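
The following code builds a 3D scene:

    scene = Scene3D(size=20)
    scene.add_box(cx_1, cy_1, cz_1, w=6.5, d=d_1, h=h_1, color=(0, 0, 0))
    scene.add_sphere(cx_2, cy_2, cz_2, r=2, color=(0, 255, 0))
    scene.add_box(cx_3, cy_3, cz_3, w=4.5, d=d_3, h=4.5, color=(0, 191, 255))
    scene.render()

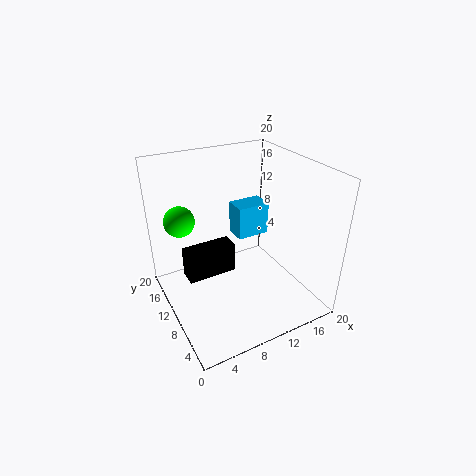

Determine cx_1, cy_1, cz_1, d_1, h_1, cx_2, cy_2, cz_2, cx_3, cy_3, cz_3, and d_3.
cx_1 = 2
cy_1 = 8
cz_1 = 6.5
d_1 = 2.5
h_1 = 4
cx_2 = 2.5
cy_2 = 12
cz_2 = 13.5
cx_3 = 10
cy_3 = 9.5
cz_3 = 10
d_3 = 3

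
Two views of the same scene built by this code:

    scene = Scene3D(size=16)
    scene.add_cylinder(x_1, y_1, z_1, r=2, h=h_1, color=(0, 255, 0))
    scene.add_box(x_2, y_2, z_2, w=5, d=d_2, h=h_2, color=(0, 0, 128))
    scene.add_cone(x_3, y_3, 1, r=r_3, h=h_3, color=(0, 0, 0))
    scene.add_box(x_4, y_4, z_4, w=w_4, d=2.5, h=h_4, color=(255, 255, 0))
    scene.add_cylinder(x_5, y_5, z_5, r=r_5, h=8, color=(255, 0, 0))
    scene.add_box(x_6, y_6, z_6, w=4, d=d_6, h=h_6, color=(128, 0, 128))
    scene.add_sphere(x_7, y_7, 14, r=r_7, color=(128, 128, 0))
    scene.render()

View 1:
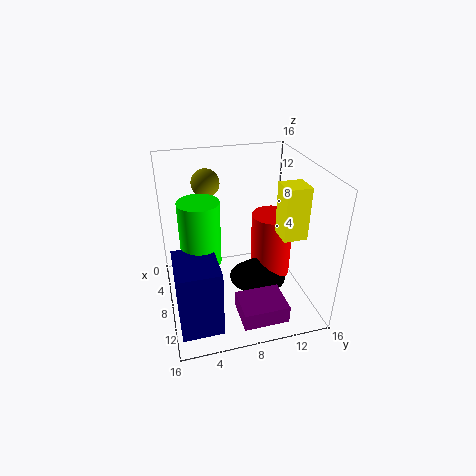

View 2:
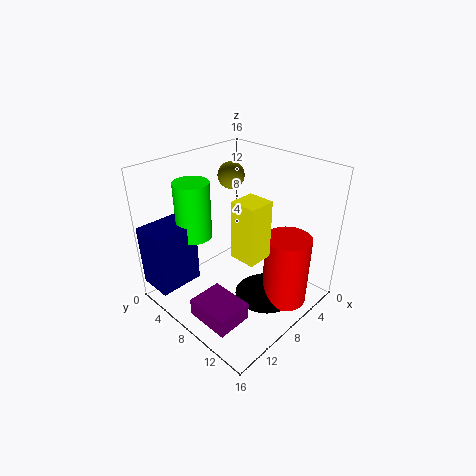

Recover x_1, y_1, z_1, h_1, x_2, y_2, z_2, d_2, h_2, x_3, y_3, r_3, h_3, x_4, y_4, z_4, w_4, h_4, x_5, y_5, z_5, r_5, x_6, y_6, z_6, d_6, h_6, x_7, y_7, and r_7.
x_1 = 10.5
y_1 = 3.5
z_1 = 7.5
h_1 = 6.5
x_2 = 11
y_2 = 0.5
z_2 = 2.5
d_2 = 4
h_2 = 7
x_3 = 6.5
y_3 = 11
r_3 = 3.5
h_3 = 3
x_4 = 10
y_4 = 11.5
z_4 = 9.5
w_4 = 2.5
h_4 = 5.5
x_5 = 5.5
y_5 = 13
z_5 = 1
r_5 = 2.5
x_6 = 10.5
y_6 = 7
z_6 = 0.5
d_6 = 5
h_6 = 2
x_7 = 6
y_7 = 5
r_7 = 1.5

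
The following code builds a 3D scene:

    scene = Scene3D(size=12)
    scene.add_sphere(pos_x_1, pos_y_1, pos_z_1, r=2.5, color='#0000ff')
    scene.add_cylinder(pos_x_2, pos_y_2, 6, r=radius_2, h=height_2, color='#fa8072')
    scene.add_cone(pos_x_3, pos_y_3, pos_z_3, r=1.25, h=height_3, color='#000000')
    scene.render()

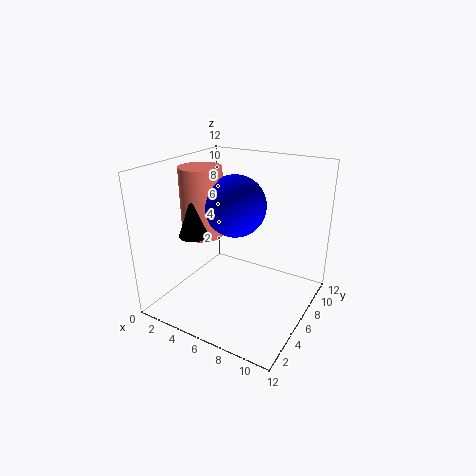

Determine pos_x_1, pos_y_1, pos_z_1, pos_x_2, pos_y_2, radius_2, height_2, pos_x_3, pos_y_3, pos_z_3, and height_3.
pos_x_1 = 5.75, pos_y_1 = 6, pos_z_1 = 8.75, pos_x_2 = 3, pos_y_2 = 5.25, radius_2 = 1.75, height_2 = 5.75, pos_x_3 = 3.25, pos_y_3 = 3.75, pos_z_3 = 6.5, height_3 = 3.5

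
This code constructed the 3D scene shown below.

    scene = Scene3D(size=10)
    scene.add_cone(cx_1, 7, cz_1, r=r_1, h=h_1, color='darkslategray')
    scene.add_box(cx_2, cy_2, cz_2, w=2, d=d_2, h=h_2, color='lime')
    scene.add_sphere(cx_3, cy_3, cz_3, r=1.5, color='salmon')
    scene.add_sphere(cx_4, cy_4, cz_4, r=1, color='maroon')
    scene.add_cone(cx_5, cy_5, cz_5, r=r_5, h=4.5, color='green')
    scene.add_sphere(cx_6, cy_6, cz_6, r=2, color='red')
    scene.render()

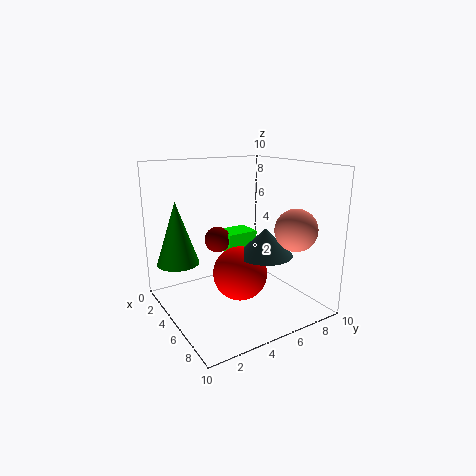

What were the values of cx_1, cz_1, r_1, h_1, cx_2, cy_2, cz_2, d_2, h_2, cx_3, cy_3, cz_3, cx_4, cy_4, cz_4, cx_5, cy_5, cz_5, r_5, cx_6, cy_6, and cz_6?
cx_1 = 5.5; cz_1 = 3.5; r_1 = 2; h_1 = 2; cx_2 = 1; cy_2 = 5.5; cz_2 = 3; d_2 = 2.5; h_2 = 1.5; cx_3 = 7; cy_3 = 8.5; cz_3 = 5.5; cx_4 = 2; cy_4 = 5; cz_4 = 4; cx_5 = 2.5; cy_5 = 1.5; cz_5 = 3; r_5 = 1.5; cx_6 = 4.5; cy_6 = 5.5; cz_6 = 2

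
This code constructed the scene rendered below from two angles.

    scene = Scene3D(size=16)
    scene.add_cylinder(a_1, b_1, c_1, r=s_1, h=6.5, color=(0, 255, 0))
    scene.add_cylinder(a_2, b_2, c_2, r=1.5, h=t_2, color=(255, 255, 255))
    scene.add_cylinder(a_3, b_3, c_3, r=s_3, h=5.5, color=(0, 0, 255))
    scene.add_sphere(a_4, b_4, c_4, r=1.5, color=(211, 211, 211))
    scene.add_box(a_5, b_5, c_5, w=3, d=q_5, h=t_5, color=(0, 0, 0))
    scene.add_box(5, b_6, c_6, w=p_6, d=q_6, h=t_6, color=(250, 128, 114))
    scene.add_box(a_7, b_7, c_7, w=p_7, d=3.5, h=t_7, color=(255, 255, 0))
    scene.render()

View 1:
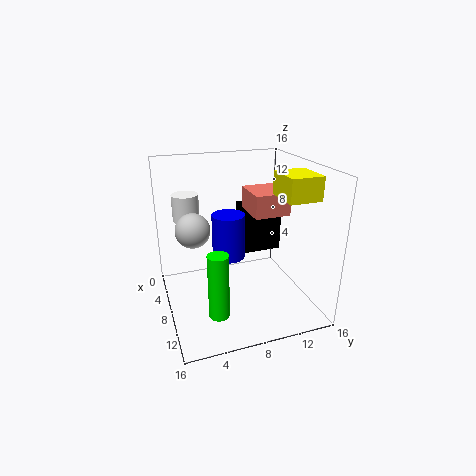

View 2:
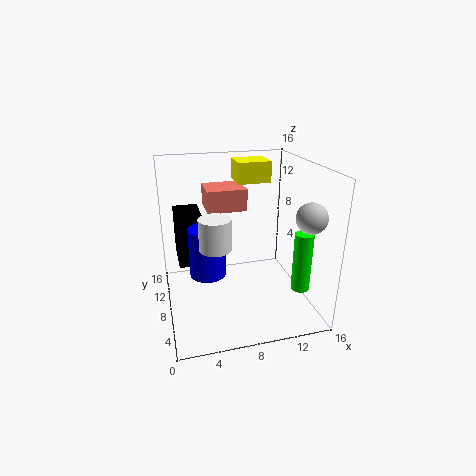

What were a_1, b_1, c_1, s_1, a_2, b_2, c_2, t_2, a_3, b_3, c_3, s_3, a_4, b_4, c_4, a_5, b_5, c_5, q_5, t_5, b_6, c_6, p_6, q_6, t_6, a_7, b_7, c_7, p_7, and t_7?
a_1 = 14
b_1 = 4
c_1 = 3
s_1 = 1
a_2 = 4.5
b_2 = 3
c_2 = 9.5
t_2 = 3
a_3 = 4.5
b_3 = 8
c_3 = 4
s_3 = 2
a_4 = 13.5
b_4 = 2
c_4 = 12
a_5 = 1.5
b_5 = 10
c_5 = 4
q_5 = 5
t_5 = 6
b_6 = 9.5
c_6 = 10.5
p_6 = 4.5
q_6 = 4
t_6 = 2.5
a_7 = 9
b_7 = 11.5
c_7 = 13
p_7 = 4
t_7 = 2.5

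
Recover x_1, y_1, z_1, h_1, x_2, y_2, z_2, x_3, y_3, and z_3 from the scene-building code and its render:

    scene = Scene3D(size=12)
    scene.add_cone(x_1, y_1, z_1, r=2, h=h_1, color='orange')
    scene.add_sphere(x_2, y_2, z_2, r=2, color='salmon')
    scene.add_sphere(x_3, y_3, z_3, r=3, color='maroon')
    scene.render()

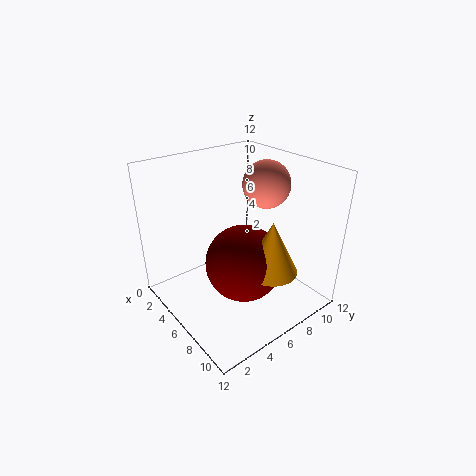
x_1 = 10; y_1 = 6; z_1 = 5; h_1 = 4; x_2 = 6; y_2 = 9; z_2 = 10; x_3 = 8; y_3 = 5; z_3 = 5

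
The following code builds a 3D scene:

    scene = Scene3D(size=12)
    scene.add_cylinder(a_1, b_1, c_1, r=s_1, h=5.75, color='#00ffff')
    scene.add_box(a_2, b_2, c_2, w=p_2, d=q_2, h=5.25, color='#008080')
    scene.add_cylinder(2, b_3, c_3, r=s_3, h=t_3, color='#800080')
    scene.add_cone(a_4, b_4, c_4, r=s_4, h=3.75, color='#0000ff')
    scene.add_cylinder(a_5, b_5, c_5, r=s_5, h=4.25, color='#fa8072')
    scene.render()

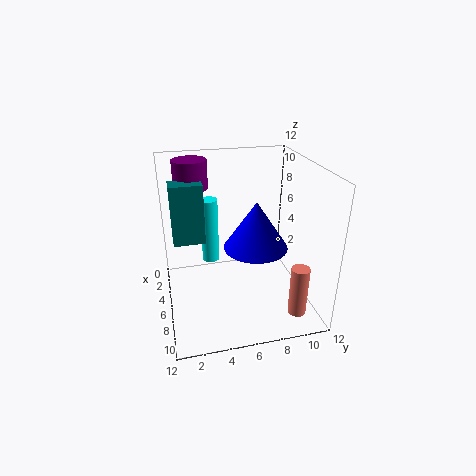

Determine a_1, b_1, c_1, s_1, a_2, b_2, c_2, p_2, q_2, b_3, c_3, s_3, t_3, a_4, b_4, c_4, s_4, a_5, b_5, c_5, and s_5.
a_1 = 3.75
b_1 = 4
c_1 = 3
s_1 = 0.75
a_2 = 2.75
b_2 = 0.75
c_2 = 5
p_2 = 1.75
q_2 = 2.75
b_3 = 2.75
c_3 = 9.25
s_3 = 1.5
t_3 = 2.5
a_4 = 7.75
b_4 = 7
c_4 = 6
s_4 = 2.5
a_5 = 9.5
b_5 = 10.25
c_5 = 0.25
s_5 = 0.75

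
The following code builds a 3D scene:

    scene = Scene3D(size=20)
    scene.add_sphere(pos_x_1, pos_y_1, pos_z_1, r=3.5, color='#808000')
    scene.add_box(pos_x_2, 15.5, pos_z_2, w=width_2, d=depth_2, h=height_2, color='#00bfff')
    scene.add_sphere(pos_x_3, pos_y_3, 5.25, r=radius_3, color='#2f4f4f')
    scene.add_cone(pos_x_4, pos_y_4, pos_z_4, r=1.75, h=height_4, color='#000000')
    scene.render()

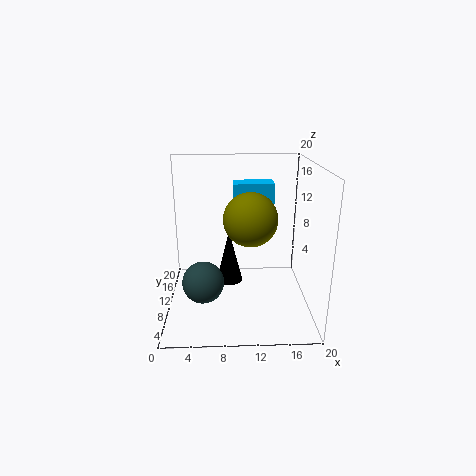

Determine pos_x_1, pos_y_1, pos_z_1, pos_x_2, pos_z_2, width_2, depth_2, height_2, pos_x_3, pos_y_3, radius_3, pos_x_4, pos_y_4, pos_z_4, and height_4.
pos_x_1 = 11.5; pos_y_1 = 7.5; pos_z_1 = 13.5; pos_x_2 = 9.5; pos_z_2 = 13; width_2 = 6.25; depth_2 = 3.5; height_2 = 3.25; pos_x_3 = 5.25; pos_y_3 = 6.25; radius_3 = 2.75; pos_x_4 = 8.75; pos_y_4 = 8; pos_z_4 = 4.75; height_4 = 7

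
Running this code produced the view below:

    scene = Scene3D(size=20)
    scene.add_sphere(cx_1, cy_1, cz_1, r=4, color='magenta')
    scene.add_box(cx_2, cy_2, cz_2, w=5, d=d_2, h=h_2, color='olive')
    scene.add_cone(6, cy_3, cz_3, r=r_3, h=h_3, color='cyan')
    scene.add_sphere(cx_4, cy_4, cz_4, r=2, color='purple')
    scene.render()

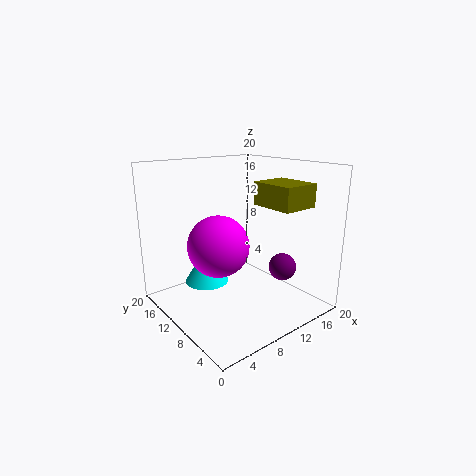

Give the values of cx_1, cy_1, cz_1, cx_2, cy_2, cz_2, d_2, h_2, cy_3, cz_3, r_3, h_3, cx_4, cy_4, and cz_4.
cx_1 = 6; cy_1 = 9; cz_1 = 10; cx_2 = 11; cy_2 = 2; cz_2 = 15; d_2 = 6; h_2 = 3; cy_3 = 12; cz_3 = 4; r_3 = 3; h_3 = 5; cx_4 = 16; cy_4 = 7; cz_4 = 5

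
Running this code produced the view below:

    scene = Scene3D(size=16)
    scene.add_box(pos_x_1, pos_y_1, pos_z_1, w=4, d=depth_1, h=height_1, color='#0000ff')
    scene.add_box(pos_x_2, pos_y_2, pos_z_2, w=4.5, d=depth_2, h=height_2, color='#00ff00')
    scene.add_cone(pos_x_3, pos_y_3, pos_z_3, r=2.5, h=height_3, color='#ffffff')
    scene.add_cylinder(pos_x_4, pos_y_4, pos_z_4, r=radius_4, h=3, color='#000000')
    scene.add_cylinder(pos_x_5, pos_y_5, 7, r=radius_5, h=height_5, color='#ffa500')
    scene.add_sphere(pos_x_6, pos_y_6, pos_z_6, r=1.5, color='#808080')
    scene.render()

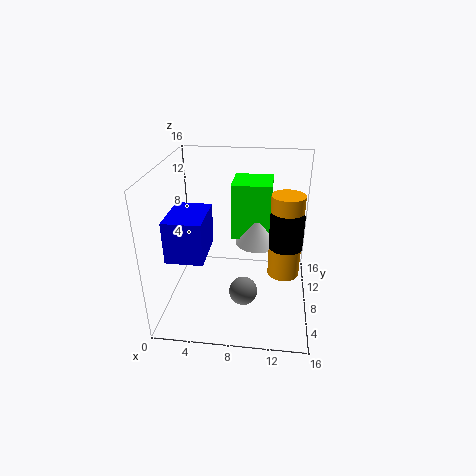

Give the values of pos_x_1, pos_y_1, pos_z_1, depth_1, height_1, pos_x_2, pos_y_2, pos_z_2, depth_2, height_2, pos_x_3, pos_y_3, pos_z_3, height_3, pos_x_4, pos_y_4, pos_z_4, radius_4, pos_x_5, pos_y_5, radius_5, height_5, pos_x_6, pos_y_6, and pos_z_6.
pos_x_1 = 1, pos_y_1 = 3.5, pos_z_1 = 7, depth_1 = 5.5, height_1 = 4.5, pos_x_2 = 7, pos_y_2 = 9.5, pos_z_2 = 7, depth_2 = 4.5, height_2 = 6.5, pos_x_3 = 10, pos_y_3 = 10, pos_z_3 = 6.5, height_3 = 3.5, pos_x_4 = 13, pos_y_4 = 2.5, pos_z_4 = 10.5, radius_4 = 1.5, pos_x_5 = 13, pos_y_5 = 3.5, radius_5 = 1.5, height_5 = 8, pos_x_6 = 9, pos_y_6 = 4.5, pos_z_6 = 3.5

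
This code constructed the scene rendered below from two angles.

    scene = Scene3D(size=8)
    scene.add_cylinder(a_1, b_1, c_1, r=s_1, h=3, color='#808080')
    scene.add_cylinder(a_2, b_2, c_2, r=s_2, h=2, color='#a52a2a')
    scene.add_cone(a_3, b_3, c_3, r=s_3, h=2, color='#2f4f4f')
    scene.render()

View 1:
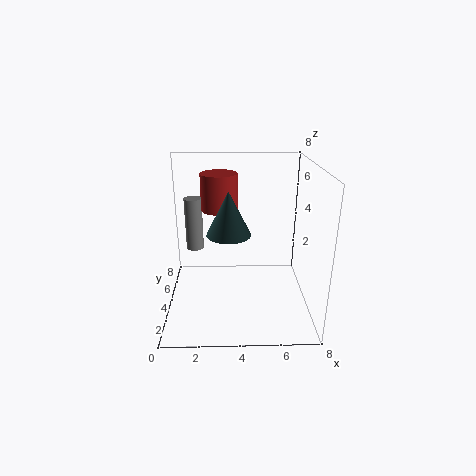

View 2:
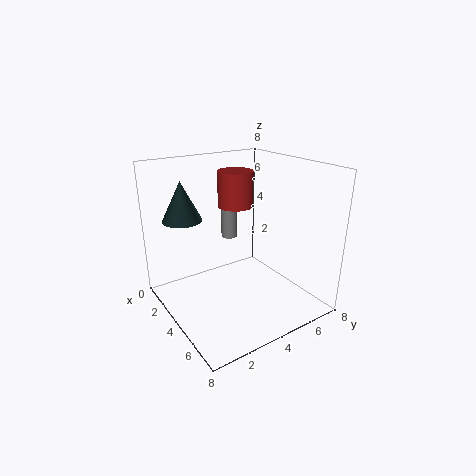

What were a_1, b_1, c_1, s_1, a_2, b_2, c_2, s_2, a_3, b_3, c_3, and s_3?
a_1 = 1.5
b_1 = 5
c_1 = 3
s_1 = 0.5
a_2 = 3
b_2 = 4.5
c_2 = 5.5
s_2 = 1
a_3 = 3.5
b_3 = 1
c_3 = 5.5
s_3 = 1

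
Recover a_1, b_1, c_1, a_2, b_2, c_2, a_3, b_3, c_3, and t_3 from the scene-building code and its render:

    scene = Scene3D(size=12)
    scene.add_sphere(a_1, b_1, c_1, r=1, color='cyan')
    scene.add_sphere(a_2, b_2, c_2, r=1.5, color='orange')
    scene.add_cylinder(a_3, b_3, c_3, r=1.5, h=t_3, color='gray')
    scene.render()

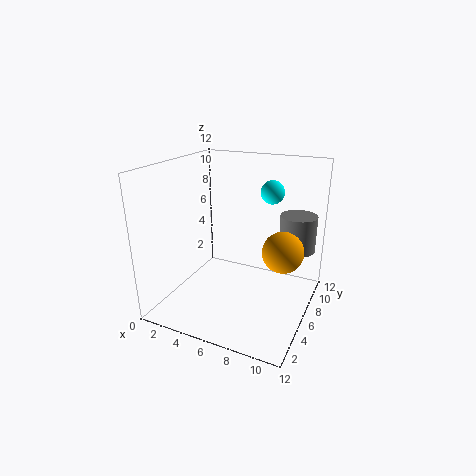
a_1 = 8; b_1 = 8.5; c_1 = 9.5; a_2 = 10.5; b_2 = 4; c_2 = 6.5; a_3 = 10.5; b_3 = 8; c_3 = 5; t_3 = 3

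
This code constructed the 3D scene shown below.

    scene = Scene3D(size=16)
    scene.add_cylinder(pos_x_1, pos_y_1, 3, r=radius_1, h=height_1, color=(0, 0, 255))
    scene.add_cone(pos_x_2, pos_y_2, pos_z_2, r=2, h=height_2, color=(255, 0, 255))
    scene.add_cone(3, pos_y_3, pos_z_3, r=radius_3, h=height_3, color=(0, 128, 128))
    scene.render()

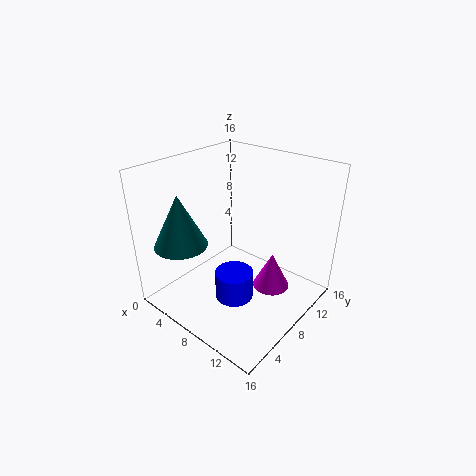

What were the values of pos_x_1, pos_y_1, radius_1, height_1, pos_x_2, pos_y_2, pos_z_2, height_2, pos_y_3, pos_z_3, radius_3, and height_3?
pos_x_1 = 10, pos_y_1 = 5, radius_1 = 2, height_1 = 3, pos_x_2 = 12, pos_y_2 = 9, pos_z_2 = 3, height_2 = 4, pos_y_3 = 4, pos_z_3 = 7, radius_3 = 3, height_3 = 6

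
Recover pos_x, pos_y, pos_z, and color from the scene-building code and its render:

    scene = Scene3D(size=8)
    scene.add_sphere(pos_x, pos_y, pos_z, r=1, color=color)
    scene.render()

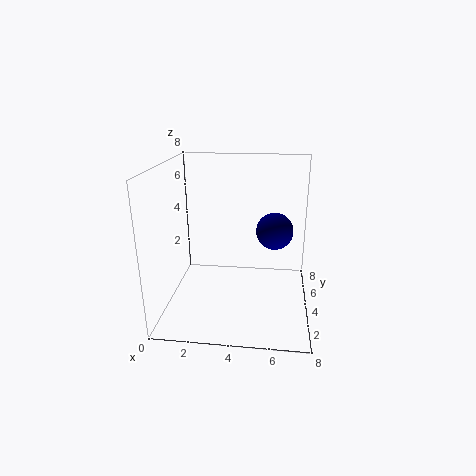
pos_x = 6
pos_y = 4
pos_z = 4.5
color = 'navy'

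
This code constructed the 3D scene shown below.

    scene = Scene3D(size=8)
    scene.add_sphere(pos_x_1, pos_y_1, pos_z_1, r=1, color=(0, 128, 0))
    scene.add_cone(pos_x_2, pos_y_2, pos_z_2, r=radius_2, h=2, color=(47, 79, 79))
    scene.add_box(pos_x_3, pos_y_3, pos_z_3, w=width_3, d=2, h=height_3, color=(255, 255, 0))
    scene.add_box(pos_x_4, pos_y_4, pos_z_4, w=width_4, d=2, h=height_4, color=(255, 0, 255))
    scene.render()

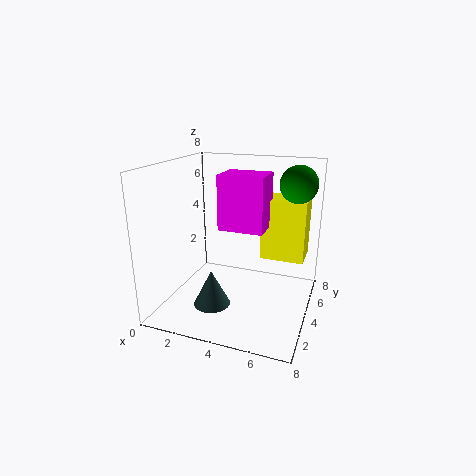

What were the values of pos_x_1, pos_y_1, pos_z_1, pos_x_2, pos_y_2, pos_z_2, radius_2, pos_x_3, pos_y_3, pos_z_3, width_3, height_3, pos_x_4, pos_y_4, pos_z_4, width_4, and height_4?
pos_x_1 = 7
pos_y_1 = 5
pos_z_1 = 7
pos_x_2 = 3
pos_y_2 = 2.5
pos_z_2 = 0.5
radius_2 = 1
pos_x_3 = 5
pos_y_3 = 5
pos_z_3 = 2.5
width_3 = 2.5
height_3 = 3.5
pos_x_4 = 3
pos_y_4 = 3.5
pos_z_4 = 4.5
width_4 = 2.5
height_4 = 3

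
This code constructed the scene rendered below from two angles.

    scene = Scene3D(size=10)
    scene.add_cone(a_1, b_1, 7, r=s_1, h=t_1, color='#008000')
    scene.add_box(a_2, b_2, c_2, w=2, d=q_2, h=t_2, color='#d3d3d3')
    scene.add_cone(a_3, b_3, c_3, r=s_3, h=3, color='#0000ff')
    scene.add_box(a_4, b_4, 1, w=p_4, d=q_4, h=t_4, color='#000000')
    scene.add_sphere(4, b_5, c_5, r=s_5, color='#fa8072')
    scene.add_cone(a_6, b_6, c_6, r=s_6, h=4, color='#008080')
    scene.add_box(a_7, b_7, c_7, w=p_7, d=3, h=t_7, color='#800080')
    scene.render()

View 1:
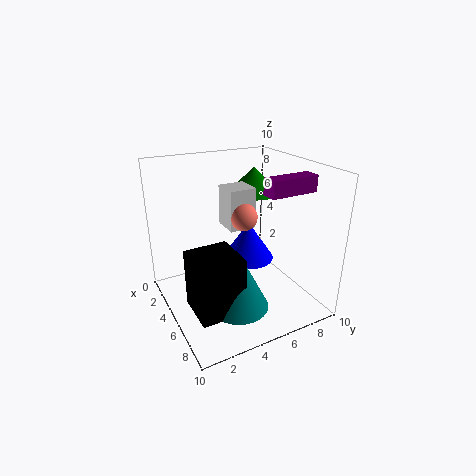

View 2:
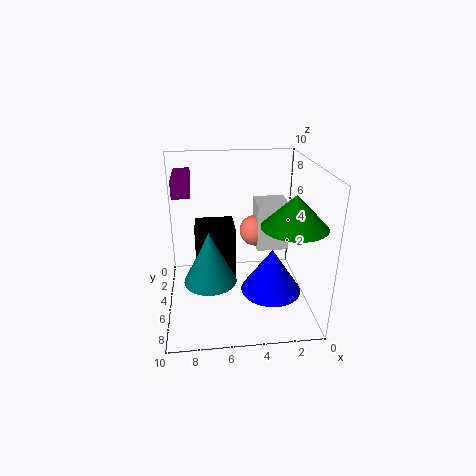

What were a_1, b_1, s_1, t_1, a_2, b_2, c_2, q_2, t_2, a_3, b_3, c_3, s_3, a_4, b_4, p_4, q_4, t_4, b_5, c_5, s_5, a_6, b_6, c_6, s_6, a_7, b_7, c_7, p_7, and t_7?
a_1 = 2; b_1 = 8; s_1 = 2; t_1 = 2; a_2 = 2; b_2 = 5; c_2 = 5; q_2 = 2; t_2 = 3; a_3 = 3; b_3 = 7; c_3 = 2; s_3 = 2; a_4 = 5; b_4 = 1; p_4 = 3; q_4 = 3; t_4 = 4; b_5 = 6; c_5 = 6; s_5 = 1; a_6 = 7; b_6 = 4; c_6 = 1; s_6 = 2; a_7 = 8; b_7 = 5; c_7 = 9; p_7 = 1; t_7 = 1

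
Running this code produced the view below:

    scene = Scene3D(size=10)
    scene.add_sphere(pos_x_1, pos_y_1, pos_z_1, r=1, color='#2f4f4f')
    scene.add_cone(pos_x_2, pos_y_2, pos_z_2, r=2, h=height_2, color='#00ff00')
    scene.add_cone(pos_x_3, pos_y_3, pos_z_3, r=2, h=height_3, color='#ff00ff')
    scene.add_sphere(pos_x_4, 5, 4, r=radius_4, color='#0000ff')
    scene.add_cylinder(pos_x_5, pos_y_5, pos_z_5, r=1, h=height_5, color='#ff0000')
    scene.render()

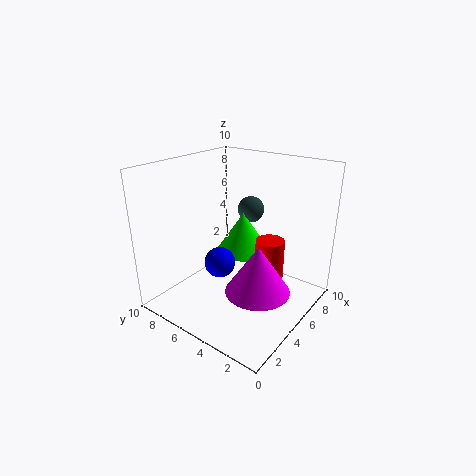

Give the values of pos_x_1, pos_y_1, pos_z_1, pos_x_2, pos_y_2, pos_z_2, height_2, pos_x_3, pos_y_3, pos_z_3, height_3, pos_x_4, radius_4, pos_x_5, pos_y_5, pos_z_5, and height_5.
pos_x_1 = 8
pos_y_1 = 6
pos_z_1 = 6
pos_x_2 = 7
pos_y_2 = 6
pos_z_2 = 3
height_2 = 3
pos_x_3 = 3
pos_y_3 = 2
pos_z_3 = 3
height_3 = 3
pos_x_4 = 3
radius_4 = 1
pos_x_5 = 6
pos_y_5 = 3
pos_z_5 = 2
height_5 = 3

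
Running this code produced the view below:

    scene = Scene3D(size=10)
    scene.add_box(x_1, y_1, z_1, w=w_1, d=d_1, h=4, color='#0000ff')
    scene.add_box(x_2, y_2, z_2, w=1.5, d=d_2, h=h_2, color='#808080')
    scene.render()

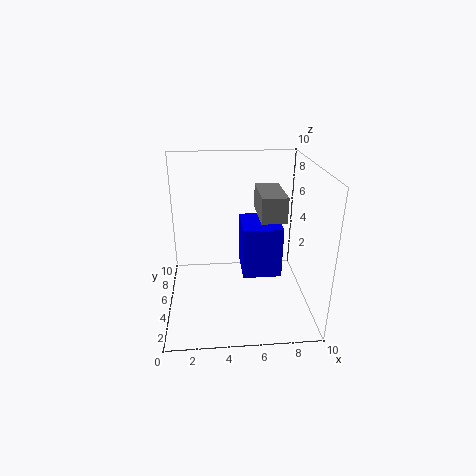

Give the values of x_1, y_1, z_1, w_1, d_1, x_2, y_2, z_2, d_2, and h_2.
x_1 = 5.5, y_1 = 6, z_1 = 1, w_1 = 3, d_1 = 3.5, x_2 = 6, y_2 = 1.5, z_2 = 7.5, d_2 = 3, h_2 = 1.5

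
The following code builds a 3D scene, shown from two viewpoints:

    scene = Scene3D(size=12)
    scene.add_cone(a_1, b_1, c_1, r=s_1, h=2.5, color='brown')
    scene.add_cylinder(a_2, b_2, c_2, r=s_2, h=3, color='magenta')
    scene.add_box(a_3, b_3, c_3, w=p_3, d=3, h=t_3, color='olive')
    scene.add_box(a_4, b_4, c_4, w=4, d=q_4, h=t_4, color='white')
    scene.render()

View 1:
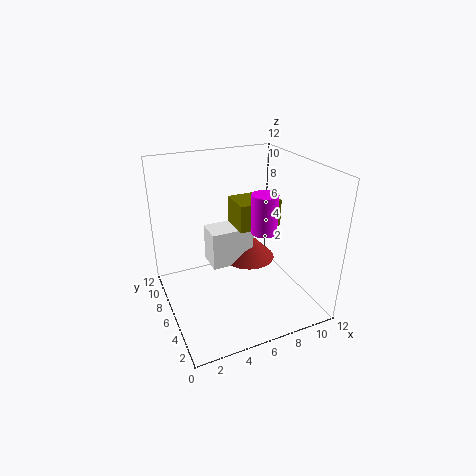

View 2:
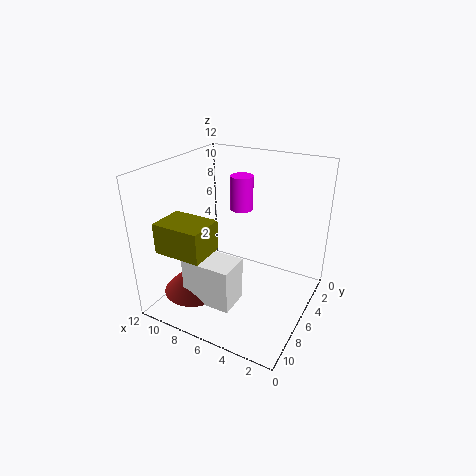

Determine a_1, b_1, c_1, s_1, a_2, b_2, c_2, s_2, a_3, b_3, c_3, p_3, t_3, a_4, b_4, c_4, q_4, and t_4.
a_1 = 8.5, b_1 = 9, c_1 = 2, s_1 = 2.5, a_2 = 7, b_2 = 3.5, c_2 = 7.5, s_2 = 1, a_3 = 7, b_3 = 7.5, c_3 = 5.5, p_3 = 4, t_3 = 2.5, a_4 = 4.5, b_4 = 8, c_4 = 2, q_4 = 2.5, t_4 = 3.5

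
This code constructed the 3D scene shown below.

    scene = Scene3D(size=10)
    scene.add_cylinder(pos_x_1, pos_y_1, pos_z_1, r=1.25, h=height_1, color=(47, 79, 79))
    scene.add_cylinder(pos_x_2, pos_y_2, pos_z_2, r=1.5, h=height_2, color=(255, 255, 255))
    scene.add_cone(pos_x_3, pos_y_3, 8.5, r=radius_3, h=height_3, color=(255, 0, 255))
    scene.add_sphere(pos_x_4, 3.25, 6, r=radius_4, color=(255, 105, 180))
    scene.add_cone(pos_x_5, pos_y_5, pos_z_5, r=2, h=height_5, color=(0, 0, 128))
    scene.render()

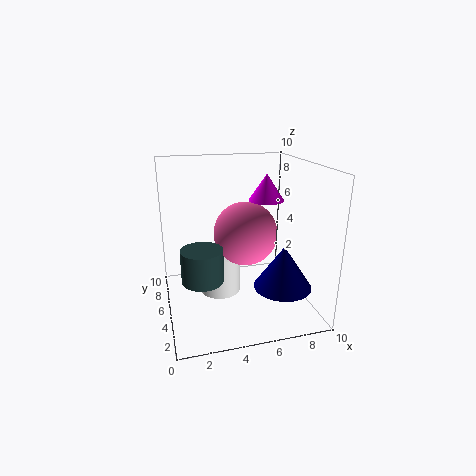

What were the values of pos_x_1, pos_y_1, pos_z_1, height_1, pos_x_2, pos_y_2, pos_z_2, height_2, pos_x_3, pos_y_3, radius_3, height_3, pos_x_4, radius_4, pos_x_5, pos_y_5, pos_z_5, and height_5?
pos_x_1 = 2
pos_y_1 = 2
pos_z_1 = 3.75
height_1 = 2
pos_x_2 = 4
pos_y_2 = 6.5
pos_z_2 = 0.25
height_2 = 3
pos_x_3 = 5.75
pos_y_3 = 1.75
radius_3 = 1
height_3 = 1.5
pos_x_4 = 5
radius_4 = 2
pos_x_5 = 7.75
pos_y_5 = 3.25
pos_z_5 = 1.75
height_5 = 3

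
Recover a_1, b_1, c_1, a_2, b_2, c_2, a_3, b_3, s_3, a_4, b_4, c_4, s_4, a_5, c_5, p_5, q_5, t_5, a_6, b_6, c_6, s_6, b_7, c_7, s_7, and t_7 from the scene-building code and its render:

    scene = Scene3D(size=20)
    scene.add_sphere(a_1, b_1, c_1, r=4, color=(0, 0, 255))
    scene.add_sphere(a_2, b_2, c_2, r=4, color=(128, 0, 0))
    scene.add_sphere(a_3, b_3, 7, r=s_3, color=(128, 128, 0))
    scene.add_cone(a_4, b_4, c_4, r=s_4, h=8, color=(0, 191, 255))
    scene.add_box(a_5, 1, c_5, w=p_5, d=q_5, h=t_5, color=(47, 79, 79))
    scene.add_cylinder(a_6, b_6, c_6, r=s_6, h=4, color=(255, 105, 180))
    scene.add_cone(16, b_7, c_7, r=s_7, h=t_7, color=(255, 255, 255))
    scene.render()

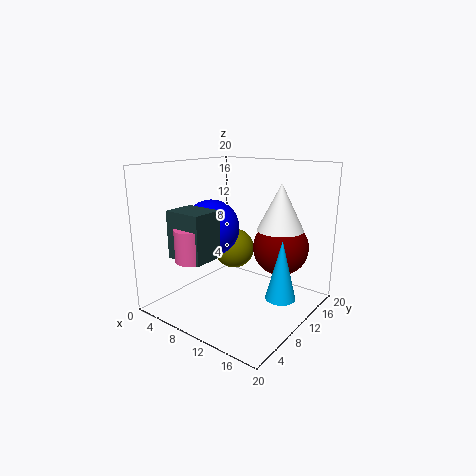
a_1 = 6; b_1 = 9; c_1 = 11; a_2 = 14; b_2 = 15; c_2 = 8; a_3 = 7; b_3 = 13; s_3 = 3; a_4 = 17; b_4 = 10; c_4 = 3; s_4 = 2; a_5 = 6; c_5 = 9; p_5 = 5; q_5 = 4; t_5 = 6; a_6 = 9; b_6 = 2; c_6 = 9; s_6 = 2; b_7 = 11; c_7 = 12; s_7 = 3; t_7 = 6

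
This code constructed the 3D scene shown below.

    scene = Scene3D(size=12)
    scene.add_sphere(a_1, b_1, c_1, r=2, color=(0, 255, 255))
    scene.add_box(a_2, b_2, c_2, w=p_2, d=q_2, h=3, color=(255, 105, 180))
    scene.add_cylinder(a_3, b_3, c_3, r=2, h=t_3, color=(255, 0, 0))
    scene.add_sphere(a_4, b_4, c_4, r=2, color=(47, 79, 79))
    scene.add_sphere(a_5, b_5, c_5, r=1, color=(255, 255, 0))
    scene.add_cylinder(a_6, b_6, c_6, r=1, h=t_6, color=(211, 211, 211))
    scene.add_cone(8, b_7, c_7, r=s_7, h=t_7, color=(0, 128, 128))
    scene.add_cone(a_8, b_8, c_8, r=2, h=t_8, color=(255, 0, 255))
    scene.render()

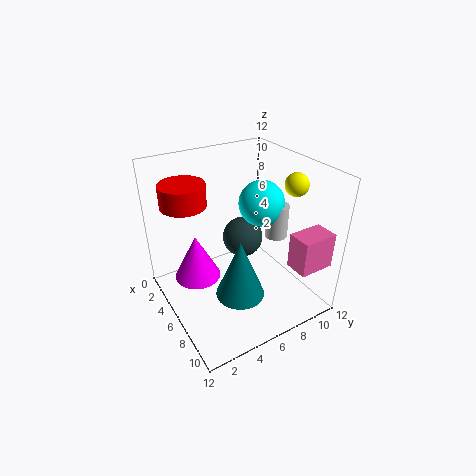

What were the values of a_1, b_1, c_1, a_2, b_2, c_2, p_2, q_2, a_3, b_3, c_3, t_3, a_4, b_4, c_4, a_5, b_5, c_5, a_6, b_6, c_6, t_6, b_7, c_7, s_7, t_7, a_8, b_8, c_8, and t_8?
a_1 = 5; b_1 = 9; c_1 = 8; a_2 = 9; b_2 = 9; c_2 = 4; p_2 = 2; q_2 = 3; a_3 = 2; b_3 = 3; c_3 = 8; t_3 = 2; a_4 = 2; b_4 = 9; c_4 = 3; a_5 = 7; b_5 = 11; c_5 = 10; a_6 = 6; b_6 = 10; c_6 = 5; t_6 = 3; b_7 = 5; c_7 = 2; s_7 = 2; t_7 = 5; a_8 = 4; b_8 = 3; c_8 = 2; t_8 = 4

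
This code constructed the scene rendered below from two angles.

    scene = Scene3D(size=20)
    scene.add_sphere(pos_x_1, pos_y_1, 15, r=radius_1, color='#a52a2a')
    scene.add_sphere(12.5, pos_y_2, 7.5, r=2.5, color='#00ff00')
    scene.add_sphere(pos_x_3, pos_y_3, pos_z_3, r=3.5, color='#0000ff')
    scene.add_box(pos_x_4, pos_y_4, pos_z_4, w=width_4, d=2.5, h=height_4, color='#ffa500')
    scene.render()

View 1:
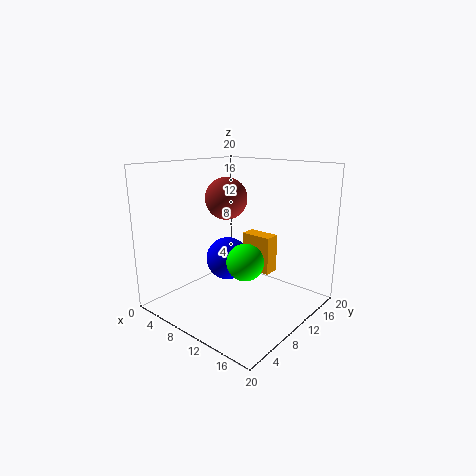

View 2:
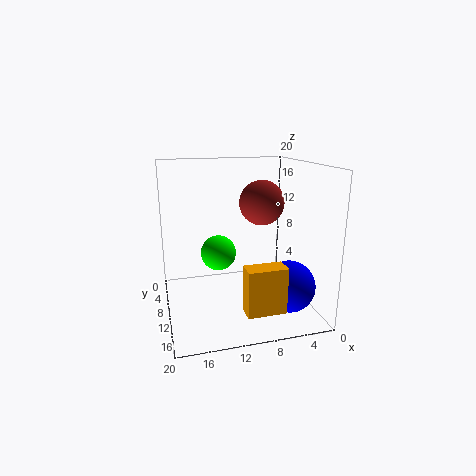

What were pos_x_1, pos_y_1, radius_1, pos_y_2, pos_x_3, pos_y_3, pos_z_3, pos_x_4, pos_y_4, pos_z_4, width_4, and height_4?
pos_x_1 = 7
pos_y_1 = 11
radius_1 = 3
pos_y_2 = 8.5
pos_x_3 = 4
pos_y_3 = 14.5
pos_z_3 = 4
pos_x_4 = 6
pos_y_4 = 16
pos_z_4 = 2.5
width_4 = 5
height_4 = 6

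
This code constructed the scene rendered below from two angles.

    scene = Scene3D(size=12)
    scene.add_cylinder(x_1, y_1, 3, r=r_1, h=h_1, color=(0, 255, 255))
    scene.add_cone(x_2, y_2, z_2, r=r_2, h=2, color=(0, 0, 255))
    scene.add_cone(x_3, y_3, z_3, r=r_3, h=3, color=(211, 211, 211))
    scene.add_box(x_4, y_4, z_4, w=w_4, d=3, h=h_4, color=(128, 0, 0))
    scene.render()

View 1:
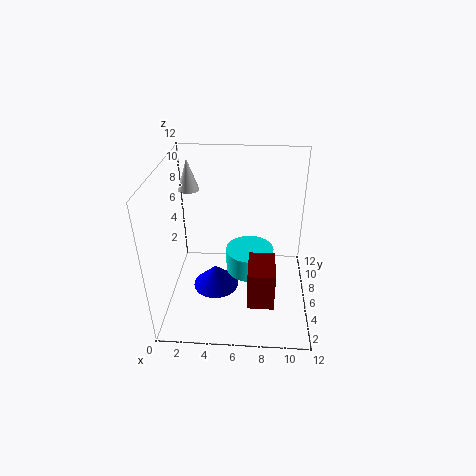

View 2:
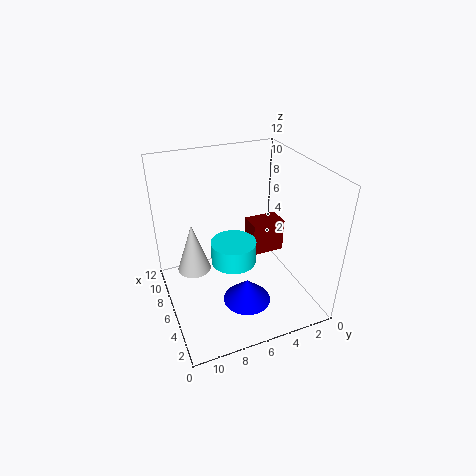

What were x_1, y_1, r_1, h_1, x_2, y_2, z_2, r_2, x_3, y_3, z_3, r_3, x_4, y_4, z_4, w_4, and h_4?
x_1 = 7; y_1 = 6; r_1 = 2; h_1 = 2; x_2 = 4; y_2 = 6; z_2 = 1; r_2 = 2; x_3 = 1; y_3 = 11; z_3 = 8; r_3 = 1; x_4 = 7; y_4 = 1; z_4 = 3; w_4 = 2; h_4 = 3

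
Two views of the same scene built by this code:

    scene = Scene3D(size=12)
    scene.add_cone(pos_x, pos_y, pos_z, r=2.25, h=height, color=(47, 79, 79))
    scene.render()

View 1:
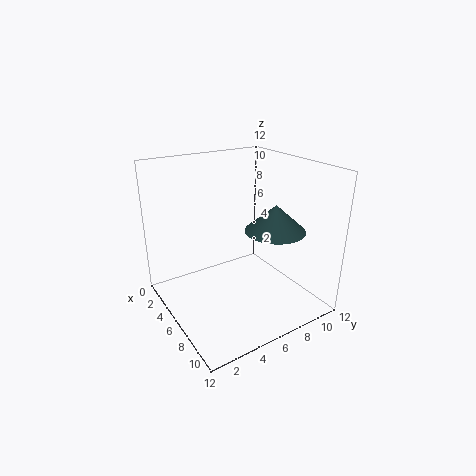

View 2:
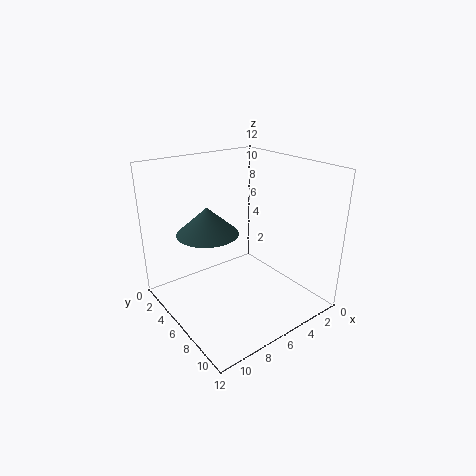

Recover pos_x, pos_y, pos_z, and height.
pos_x = 9.5; pos_y = 7; pos_z = 7.75; height = 2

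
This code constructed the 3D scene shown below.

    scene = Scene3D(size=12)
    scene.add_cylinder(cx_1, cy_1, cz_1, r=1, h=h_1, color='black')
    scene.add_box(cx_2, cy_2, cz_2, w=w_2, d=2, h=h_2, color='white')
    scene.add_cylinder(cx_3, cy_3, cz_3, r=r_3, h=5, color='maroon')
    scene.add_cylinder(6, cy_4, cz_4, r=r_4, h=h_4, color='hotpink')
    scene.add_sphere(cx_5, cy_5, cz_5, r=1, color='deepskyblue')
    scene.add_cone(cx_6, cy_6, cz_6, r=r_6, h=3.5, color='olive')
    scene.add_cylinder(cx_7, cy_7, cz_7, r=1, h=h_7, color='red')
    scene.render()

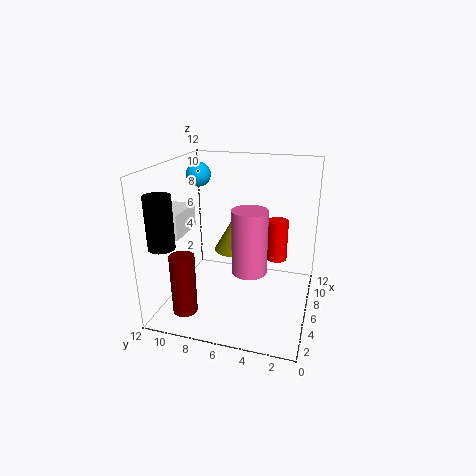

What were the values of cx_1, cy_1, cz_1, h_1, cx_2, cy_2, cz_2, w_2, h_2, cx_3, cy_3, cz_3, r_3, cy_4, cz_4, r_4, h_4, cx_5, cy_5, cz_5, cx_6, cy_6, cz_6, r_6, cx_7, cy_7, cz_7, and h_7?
cx_1 = 1.5, cy_1 = 10.5, cz_1 = 6.5, h_1 = 4, cx_2 = 3, cy_2 = 10, cz_2 = 6.5, w_2 = 3.5, h_2 = 2, cx_3 = 2.5, cy_3 = 9.5, cz_3 = 0.5, r_3 = 1, cy_4 = 5, cz_4 = 3, r_4 = 1.5, h_4 = 5.5, cx_5 = 6.5, cy_5 = 9.5, cz_5 = 11, cx_6 = 10, cy_6 = 7.5, cz_6 = 3, r_6 = 2, cx_7 = 11, cy_7 = 3.5, cz_7 = 2, h_7 = 4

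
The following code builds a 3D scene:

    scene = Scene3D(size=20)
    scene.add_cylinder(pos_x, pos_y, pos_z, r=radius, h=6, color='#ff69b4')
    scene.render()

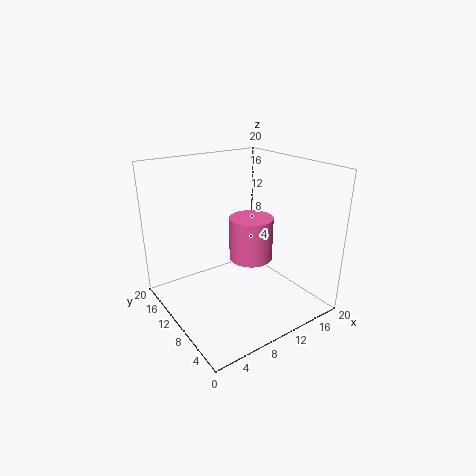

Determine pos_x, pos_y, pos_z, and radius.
pos_x = 11.5, pos_y = 9, pos_z = 7, radius = 3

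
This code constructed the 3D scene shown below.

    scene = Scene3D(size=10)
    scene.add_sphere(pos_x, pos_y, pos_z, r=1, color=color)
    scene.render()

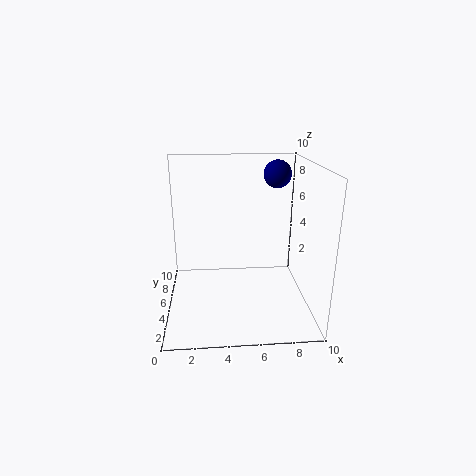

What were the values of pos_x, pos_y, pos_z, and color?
pos_x = 8
pos_y = 7
pos_z = 9
color = 'navy'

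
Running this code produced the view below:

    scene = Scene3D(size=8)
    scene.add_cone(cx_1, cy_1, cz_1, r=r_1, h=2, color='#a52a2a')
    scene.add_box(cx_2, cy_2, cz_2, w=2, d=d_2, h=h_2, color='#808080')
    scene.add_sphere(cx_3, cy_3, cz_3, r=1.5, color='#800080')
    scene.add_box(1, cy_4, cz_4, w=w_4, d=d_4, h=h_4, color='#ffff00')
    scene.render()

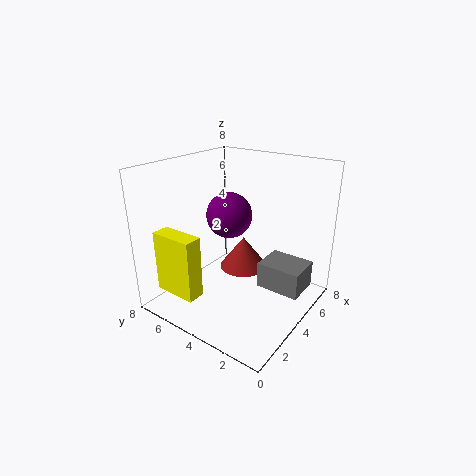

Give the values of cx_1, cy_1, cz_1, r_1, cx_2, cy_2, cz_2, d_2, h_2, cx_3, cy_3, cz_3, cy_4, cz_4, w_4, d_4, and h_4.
cx_1 = 6
cy_1 = 5
cz_1 = 1
r_1 = 1.5
cx_2 = 4.5
cy_2 = 0.5
cz_2 = 1
d_2 = 2.5
h_2 = 1.5
cx_3 = 6.5
cy_3 = 6.5
cz_3 = 4
cy_4 = 5
cz_4 = 1
w_4 = 1
d_4 = 2.5
h_4 = 3.5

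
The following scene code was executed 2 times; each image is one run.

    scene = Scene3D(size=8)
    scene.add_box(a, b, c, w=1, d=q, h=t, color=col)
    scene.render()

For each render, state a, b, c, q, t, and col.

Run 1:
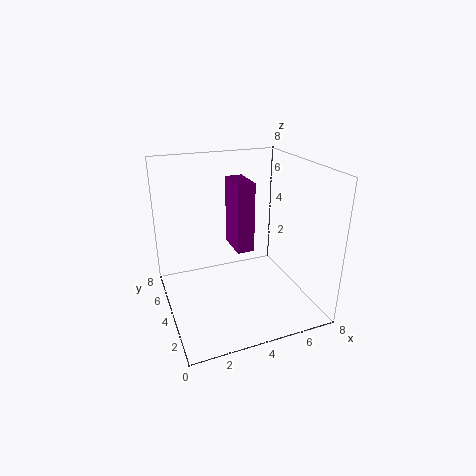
a = 4, b = 4, c = 3, q = 2, t = 4, col = 'purple'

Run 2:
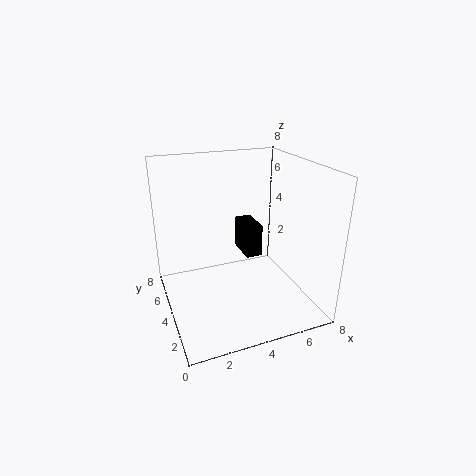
a = 5, b = 5, c = 2, q = 2, t = 2, col = 'black'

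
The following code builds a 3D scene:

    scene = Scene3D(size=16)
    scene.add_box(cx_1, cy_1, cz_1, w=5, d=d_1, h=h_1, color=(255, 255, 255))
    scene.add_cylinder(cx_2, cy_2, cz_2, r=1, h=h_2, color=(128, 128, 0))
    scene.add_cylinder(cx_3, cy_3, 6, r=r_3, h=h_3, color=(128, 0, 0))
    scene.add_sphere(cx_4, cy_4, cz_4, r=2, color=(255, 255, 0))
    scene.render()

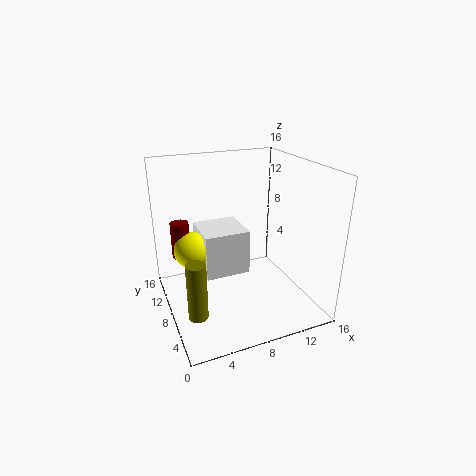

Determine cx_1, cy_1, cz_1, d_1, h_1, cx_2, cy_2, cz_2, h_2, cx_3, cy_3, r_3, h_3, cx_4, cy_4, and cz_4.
cx_1 = 4, cy_1 = 7, cz_1 = 4, d_1 = 5, h_1 = 5, cx_2 = 2, cy_2 = 4, cz_2 = 2, h_2 = 6, cx_3 = 2, cy_3 = 10, r_3 = 1, h_3 = 4, cx_4 = 3, cy_4 = 9, cz_4 = 7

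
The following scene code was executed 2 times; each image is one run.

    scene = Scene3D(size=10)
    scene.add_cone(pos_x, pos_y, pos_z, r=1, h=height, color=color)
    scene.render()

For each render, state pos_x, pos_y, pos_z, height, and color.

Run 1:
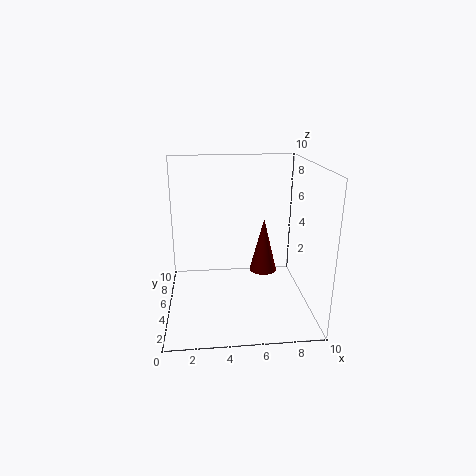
pos_x = 7
pos_y = 6
pos_z = 2
height = 4
color = 'maroon'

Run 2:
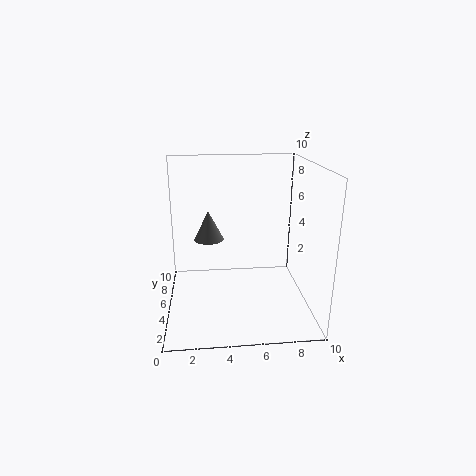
pos_x = 3
pos_y = 5
pos_z = 5
height = 2
color = 'gray'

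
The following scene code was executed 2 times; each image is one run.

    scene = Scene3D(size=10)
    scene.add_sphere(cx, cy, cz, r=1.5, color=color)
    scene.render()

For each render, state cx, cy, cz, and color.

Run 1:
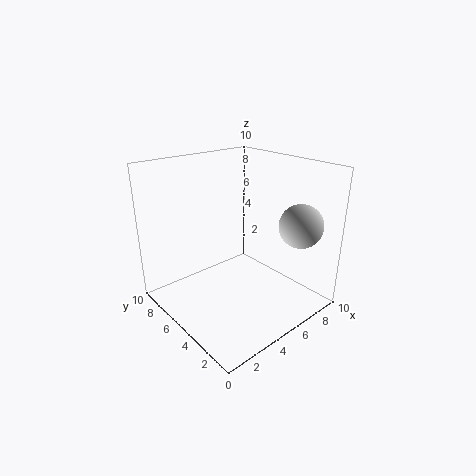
cx = 8
cy = 2
cz = 6
color = 'lightgray'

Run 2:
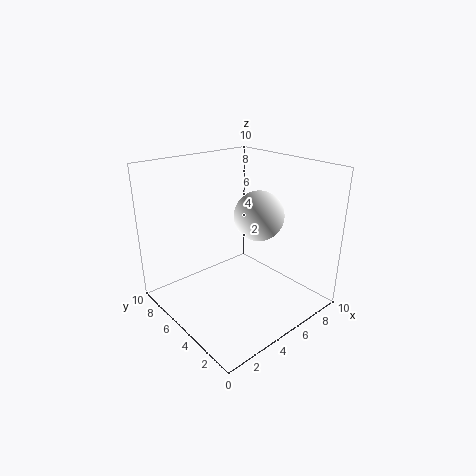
cx = 4.5
cy = 2.5
cz = 7.5
color = 'white'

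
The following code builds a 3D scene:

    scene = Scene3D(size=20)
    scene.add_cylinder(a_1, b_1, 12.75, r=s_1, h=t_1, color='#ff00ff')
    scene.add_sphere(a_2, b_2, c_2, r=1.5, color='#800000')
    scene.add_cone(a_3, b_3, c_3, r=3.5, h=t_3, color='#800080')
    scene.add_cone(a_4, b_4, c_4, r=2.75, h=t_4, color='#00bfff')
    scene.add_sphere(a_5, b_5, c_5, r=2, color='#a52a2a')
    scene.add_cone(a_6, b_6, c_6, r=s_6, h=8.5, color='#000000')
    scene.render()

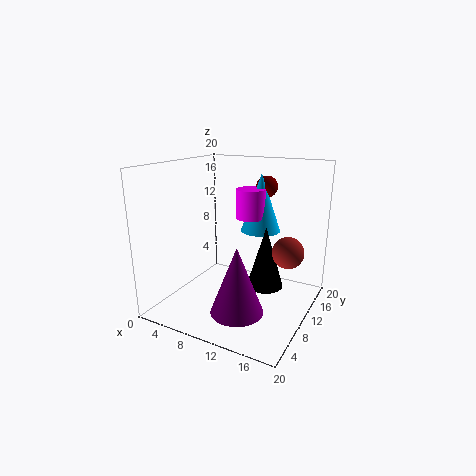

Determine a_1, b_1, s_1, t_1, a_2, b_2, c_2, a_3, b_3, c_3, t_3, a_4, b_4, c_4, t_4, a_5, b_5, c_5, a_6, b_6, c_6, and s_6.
a_1 = 11.25, b_1 = 11.25, s_1 = 2, t_1 = 4, a_2 = 12.5, b_2 = 13.75, c_2 = 16.75, a_3 = 12.25, b_3 = 5.5, c_3 = 1.5, t_3 = 9, a_4 = 12.25, b_4 = 12.5, c_4 = 10.75, t_4 = 8, a_5 = 17.75, b_5 = 8.75, c_5 = 9.75, a_6 = 14, b_6 = 10.5, c_6 = 3.5, s_6 = 2.5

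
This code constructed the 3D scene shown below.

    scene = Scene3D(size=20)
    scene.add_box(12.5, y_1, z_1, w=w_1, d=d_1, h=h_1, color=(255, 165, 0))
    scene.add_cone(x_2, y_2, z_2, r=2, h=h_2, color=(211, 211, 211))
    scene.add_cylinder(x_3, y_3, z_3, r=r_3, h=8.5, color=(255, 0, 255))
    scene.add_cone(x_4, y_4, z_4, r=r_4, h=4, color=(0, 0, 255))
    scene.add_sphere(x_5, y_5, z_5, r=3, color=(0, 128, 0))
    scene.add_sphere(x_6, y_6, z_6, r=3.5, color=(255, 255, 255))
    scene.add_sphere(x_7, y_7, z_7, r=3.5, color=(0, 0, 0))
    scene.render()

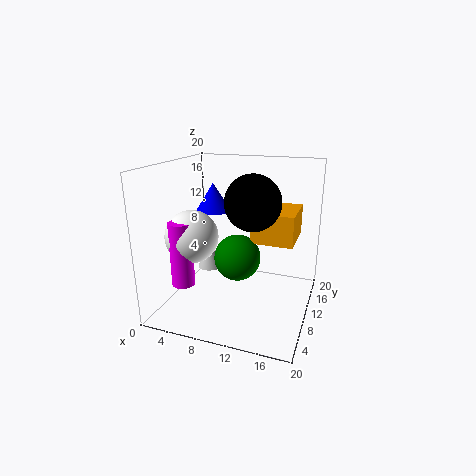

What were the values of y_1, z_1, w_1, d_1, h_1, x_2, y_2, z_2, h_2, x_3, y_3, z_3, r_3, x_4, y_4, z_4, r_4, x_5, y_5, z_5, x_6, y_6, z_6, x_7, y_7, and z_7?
y_1 = 7.5
z_1 = 10.5
w_1 = 5.5
d_1 = 6.5
h_1 = 4
x_2 = 2.5
y_2 = 16.5
z_2 = 1.5
h_2 = 5.5
x_3 = 4.5
y_3 = 4
z_3 = 5
r_3 = 1.5
x_4 = 5.5
y_4 = 12
z_4 = 13
r_4 = 2.5
x_5 = 11
y_5 = 7
z_5 = 8.5
x_6 = 5
y_6 = 6
z_6 = 11
x_7 = 13
y_7 = 7
z_7 = 16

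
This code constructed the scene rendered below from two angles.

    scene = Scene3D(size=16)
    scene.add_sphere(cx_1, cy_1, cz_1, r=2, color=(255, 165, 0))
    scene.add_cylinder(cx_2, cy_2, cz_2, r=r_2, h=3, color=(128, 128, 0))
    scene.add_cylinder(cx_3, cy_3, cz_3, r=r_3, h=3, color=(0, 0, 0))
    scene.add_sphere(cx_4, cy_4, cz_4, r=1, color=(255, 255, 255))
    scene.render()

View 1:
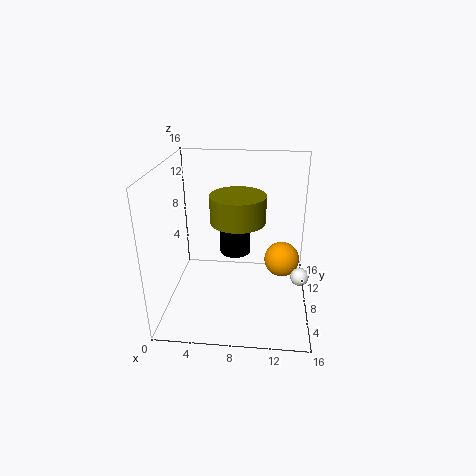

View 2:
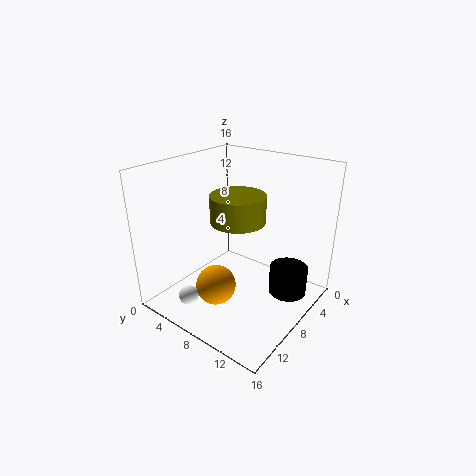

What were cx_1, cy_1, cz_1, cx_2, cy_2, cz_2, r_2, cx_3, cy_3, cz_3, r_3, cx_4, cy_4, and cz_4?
cx_1 = 13; cy_1 = 9; cz_1 = 5; cx_2 = 8; cy_2 = 8; cz_2 = 10; r_2 = 3; cx_3 = 7; cy_3 = 14; cz_3 = 3; r_3 = 2; cx_4 = 15; cy_4 = 7; cz_4 = 4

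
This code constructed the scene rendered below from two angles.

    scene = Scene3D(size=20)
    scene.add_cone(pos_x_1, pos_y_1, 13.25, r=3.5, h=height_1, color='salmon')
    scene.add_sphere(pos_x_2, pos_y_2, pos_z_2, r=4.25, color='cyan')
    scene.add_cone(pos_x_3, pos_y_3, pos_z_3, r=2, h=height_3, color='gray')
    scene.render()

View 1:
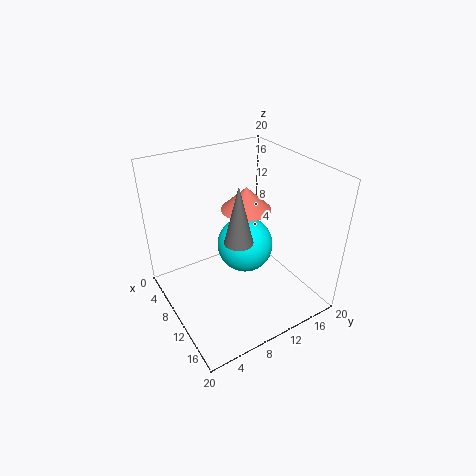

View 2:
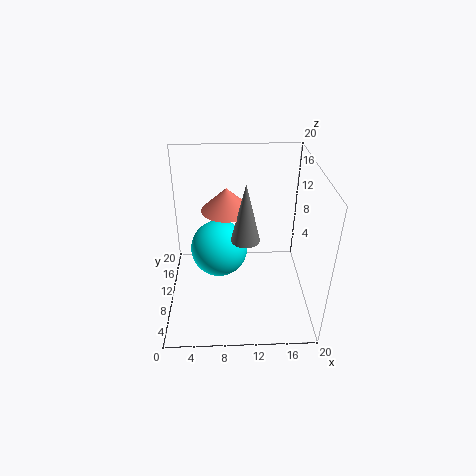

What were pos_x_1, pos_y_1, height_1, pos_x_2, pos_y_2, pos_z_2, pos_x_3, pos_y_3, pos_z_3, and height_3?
pos_x_1 = 8.5, pos_y_1 = 12.25, height_1 = 3.25, pos_x_2 = 7.25, pos_y_2 = 13, pos_z_2 = 6.25, pos_x_3 = 11, pos_y_3 = 9.5, pos_z_3 = 10, height_3 = 8.25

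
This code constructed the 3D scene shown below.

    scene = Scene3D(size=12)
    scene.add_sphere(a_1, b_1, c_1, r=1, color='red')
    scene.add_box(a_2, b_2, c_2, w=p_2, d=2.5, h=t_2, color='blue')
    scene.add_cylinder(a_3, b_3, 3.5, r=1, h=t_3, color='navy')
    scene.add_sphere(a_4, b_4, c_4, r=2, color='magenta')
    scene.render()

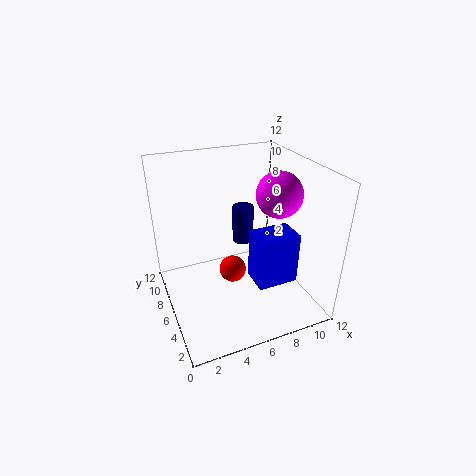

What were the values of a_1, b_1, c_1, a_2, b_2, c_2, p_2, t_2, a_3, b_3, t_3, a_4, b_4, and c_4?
a_1 = 4.5, b_1 = 3.5, c_1 = 5, a_2 = 7, b_2 = 3.5, c_2 = 2, p_2 = 3.5, t_2 = 4.5, a_3 = 8, b_3 = 9.5, t_3 = 3.5, a_4 = 10, b_4 = 6.5, c_4 = 9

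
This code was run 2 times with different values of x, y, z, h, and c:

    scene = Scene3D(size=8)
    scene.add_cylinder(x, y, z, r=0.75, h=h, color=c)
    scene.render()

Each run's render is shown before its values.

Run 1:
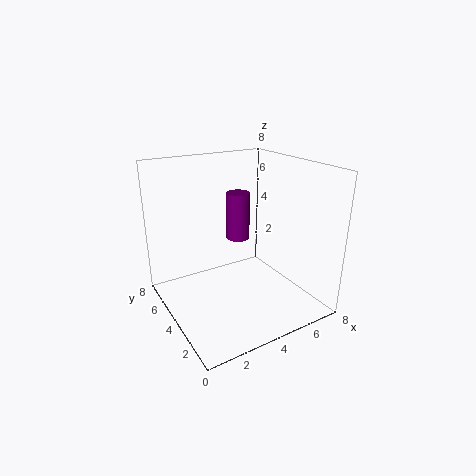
x = 5.5, y = 6.5, z = 2.75, h = 3, c = 'purple'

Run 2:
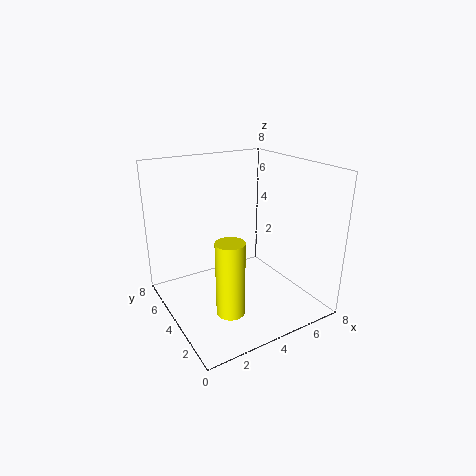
x = 2.5, y = 2.25, z = 0.75, h = 4, c = 'yellow'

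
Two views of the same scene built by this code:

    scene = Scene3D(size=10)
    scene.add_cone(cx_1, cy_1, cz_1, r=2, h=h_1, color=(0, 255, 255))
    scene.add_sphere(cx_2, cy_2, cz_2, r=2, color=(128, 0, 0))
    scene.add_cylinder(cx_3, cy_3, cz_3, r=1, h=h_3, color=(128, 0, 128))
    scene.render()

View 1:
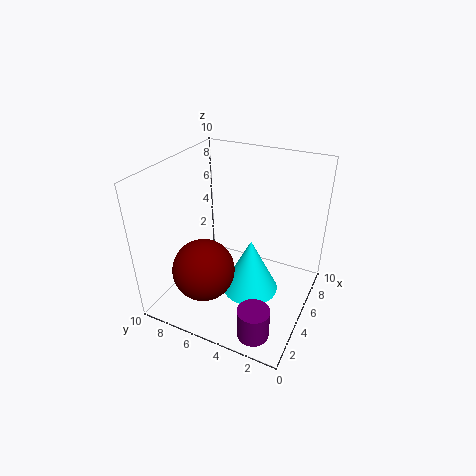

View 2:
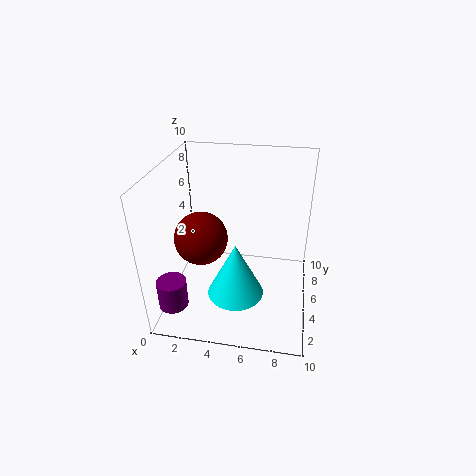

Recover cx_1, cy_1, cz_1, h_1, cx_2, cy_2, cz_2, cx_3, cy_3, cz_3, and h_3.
cx_1 = 5, cy_1 = 4, cz_1 = 1, h_1 = 4, cx_2 = 2, cy_2 = 6, cz_2 = 4, cx_3 = 1, cy_3 = 2, cz_3 = 1, h_3 = 2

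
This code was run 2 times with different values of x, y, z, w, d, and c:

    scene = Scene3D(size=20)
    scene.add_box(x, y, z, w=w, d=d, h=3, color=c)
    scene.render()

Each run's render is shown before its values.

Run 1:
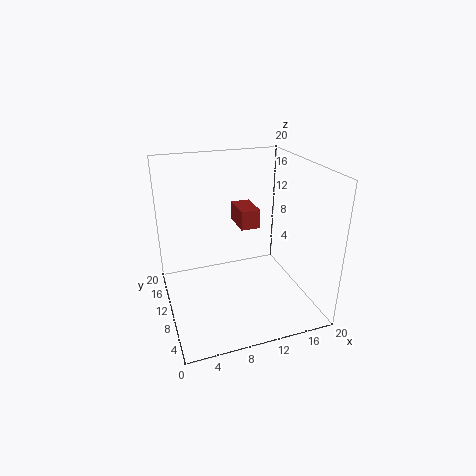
x = 12, y = 14, z = 9, w = 3, d = 5, c = 'brown'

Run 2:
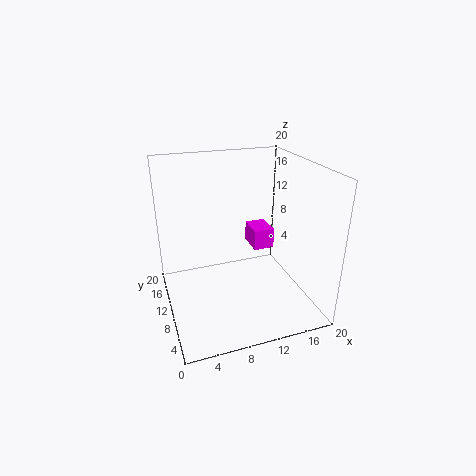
x = 13, y = 11, z = 7, w = 3, d = 4, c = 'magenta'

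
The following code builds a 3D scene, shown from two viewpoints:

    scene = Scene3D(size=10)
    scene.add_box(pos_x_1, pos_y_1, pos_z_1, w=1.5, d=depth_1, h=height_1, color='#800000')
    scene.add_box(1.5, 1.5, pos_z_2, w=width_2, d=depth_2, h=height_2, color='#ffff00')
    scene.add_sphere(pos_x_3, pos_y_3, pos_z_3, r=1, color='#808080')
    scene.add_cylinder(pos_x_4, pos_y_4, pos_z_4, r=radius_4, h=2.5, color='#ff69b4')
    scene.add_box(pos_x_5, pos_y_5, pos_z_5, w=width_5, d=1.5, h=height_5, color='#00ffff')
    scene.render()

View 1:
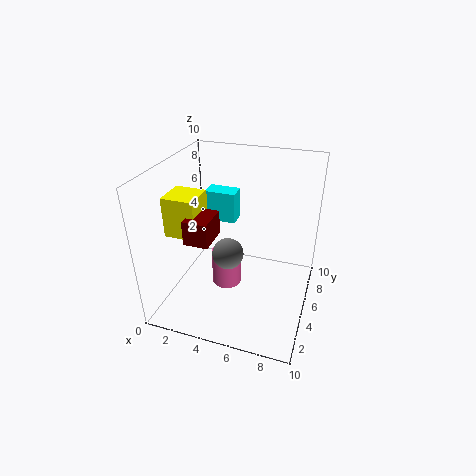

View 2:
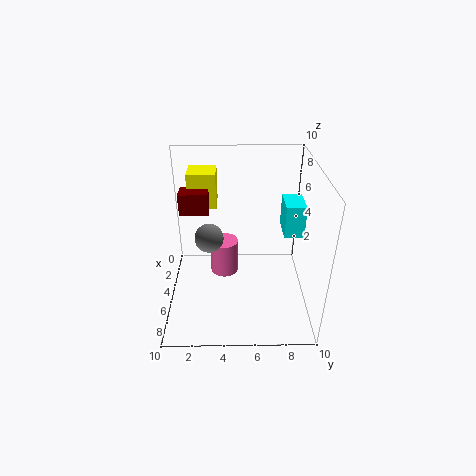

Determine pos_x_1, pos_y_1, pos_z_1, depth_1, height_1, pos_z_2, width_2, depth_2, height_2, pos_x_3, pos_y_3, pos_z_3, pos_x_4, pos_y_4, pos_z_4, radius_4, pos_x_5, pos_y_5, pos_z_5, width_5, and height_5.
pos_x_1 = 3, pos_y_1 = 1, pos_z_1 = 6.5, depth_1 = 2, height_1 = 1.5, pos_z_2 = 6.5, width_2 = 2, depth_2 = 2, height_2 = 2.5, pos_x_3 = 5, pos_y_3 = 3, pos_z_3 = 5, pos_x_4 = 4.5, pos_y_4 = 4, pos_z_4 = 2, radius_4 = 1, pos_x_5 = 1, pos_y_5 = 8.5, pos_z_5 = 4, width_5 = 2.5, height_5 = 2.5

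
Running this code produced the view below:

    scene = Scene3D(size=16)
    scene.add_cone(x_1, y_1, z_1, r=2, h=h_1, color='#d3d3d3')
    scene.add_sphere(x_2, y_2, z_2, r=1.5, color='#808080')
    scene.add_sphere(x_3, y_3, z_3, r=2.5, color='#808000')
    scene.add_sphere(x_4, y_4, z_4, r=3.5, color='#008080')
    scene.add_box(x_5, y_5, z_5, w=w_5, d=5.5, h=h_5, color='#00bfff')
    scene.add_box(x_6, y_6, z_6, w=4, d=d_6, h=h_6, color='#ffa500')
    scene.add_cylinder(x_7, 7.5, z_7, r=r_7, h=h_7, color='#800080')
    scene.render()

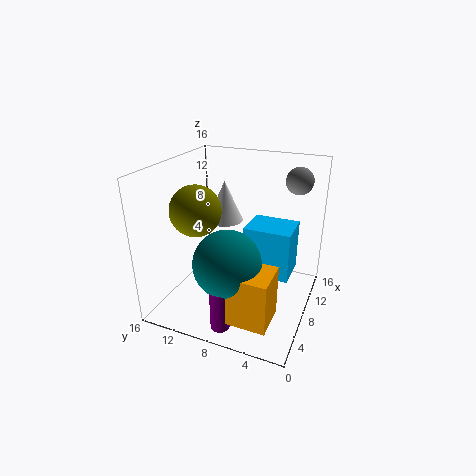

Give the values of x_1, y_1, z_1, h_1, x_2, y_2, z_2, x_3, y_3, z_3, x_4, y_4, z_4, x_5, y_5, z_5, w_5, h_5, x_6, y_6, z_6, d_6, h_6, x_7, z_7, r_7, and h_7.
x_1 = 9, y_1 = 10, z_1 = 9.5, h_1 = 4.5, x_2 = 12, y_2 = 2.5, z_2 = 14, x_3 = 3.5, y_3 = 10.5, z_3 = 12.5, x_4 = 4, y_4 = 7.5, z_4 = 7, x_5 = 9.5, y_5 = 2.5, z_5 = 2.5, w_5 = 4.5, h_5 = 6, x_6 = 1.5, y_6 = 2.5, z_6 = 1.5, d_6 = 5, h_6 = 5.5, x_7 = 2, z_7 = 0.5, r_7 = 1, h_7 = 4.5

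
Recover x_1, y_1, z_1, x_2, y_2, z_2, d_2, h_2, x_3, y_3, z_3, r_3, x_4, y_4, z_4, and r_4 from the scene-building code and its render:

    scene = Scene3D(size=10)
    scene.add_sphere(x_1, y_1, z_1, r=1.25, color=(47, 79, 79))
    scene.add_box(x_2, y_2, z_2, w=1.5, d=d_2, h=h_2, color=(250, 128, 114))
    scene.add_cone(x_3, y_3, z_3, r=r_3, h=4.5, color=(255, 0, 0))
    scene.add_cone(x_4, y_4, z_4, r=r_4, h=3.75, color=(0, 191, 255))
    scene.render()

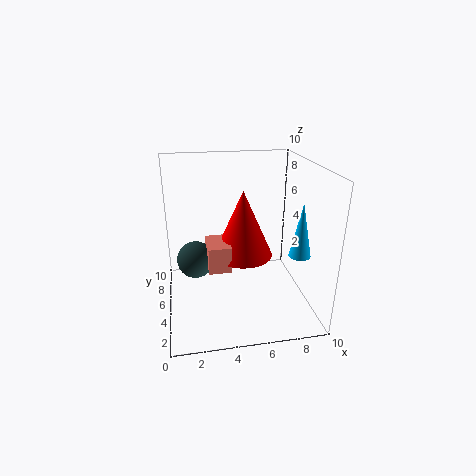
x_1 = 2, y_1 = 4.75, z_1 = 3.75, x_2 = 2.75, y_2 = 3, z_2 = 3.5, d_2 = 2.25, h_2 = 1.75, x_3 = 5.25, y_3 = 4.5, z_3 = 4, r_3 = 2, x_4 = 9, y_4 = 3.5, z_4 = 4, r_4 = 0.75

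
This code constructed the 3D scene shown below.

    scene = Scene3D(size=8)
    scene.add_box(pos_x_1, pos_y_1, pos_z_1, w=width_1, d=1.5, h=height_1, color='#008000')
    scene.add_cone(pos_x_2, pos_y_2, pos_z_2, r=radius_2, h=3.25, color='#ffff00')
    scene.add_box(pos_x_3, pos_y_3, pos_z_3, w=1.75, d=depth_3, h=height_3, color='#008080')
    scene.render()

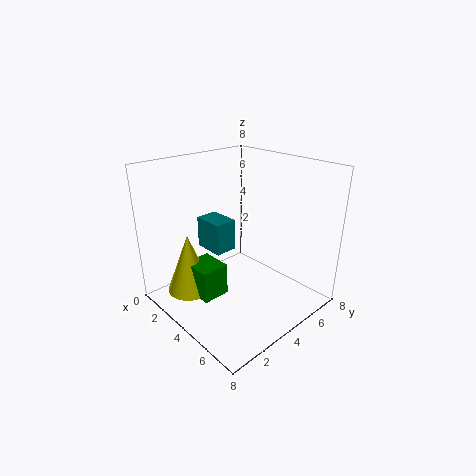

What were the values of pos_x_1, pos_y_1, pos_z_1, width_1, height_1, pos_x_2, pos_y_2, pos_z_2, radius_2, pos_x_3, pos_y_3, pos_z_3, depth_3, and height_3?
pos_x_1 = 2.75, pos_y_1 = 1.25, pos_z_1 = 1.25, width_1 = 1.75, height_1 = 1.75, pos_x_2 = 2.75, pos_y_2 = 1.5, pos_z_2 = 1.25, radius_2 = 1.25, pos_x_3 = 2, pos_y_3 = 2.75, pos_z_3 = 3.25, depth_3 = 1.25, height_3 = 1.75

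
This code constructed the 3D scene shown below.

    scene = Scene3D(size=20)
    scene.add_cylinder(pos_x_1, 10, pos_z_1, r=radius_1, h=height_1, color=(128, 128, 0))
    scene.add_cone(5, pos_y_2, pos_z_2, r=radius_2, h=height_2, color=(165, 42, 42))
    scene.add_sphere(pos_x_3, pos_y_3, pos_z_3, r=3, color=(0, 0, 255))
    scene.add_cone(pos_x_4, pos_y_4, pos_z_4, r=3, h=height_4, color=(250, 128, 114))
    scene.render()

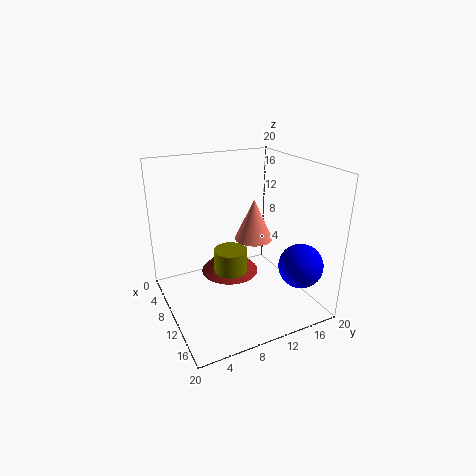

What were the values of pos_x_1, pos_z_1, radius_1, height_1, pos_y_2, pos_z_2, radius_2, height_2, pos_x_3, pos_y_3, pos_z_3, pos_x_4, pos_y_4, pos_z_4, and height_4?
pos_x_1 = 7.5, pos_z_1 = 3.5, radius_1 = 2.5, height_1 = 3.5, pos_y_2 = 11, pos_z_2 = 2, radius_2 = 4.5, height_2 = 4.5, pos_x_3 = 16, pos_y_3 = 16.5, pos_z_3 = 7, pos_x_4 = 5.5, pos_y_4 = 15, pos_z_4 = 7, height_4 = 6.5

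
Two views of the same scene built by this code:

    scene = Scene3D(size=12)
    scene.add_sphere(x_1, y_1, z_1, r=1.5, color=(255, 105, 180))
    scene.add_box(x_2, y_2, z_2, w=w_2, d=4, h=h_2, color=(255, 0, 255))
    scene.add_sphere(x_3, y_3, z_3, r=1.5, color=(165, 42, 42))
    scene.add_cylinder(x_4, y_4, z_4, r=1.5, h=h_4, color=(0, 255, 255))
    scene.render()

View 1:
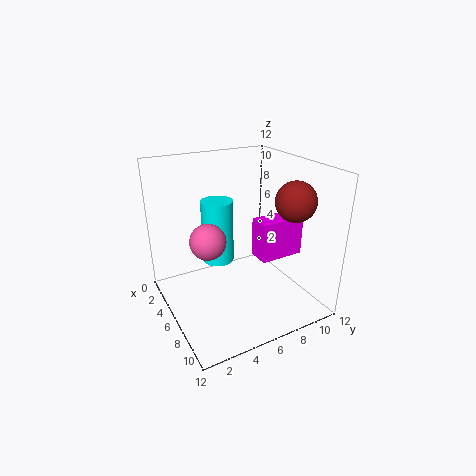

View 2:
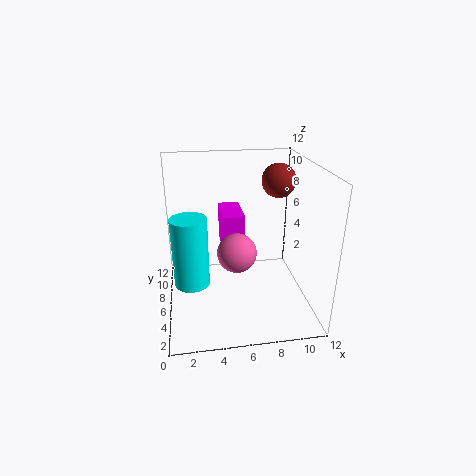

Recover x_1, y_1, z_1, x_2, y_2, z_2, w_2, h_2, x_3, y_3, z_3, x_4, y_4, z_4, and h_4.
x_1 = 5.5, y_1 = 3.5, z_1 = 6, x_2 = 5, y_2 = 8, z_2 = 3.5, w_2 = 2, h_2 = 3.5, x_3 = 10, y_3 = 8.5, z_3 = 10, x_4 = 2, y_4 = 6, z_4 = 2, h_4 = 6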